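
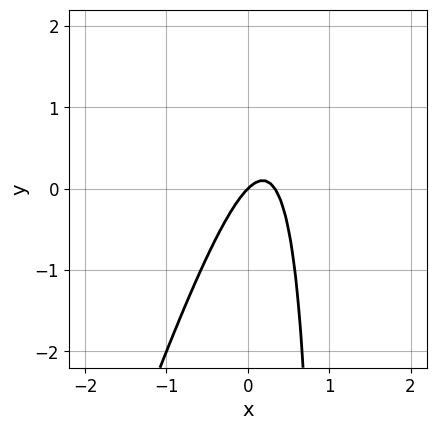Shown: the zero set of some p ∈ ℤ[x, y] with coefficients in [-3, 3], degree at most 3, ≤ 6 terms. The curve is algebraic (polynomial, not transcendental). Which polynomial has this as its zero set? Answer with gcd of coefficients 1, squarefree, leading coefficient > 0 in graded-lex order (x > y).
3*x^2 - x*y - x + y

First, the degree is 2 — the shape is more complex than any degree-1 curve.
Next, against the integer gridlines: it meets the y-axis at y = 0 (among the integer gridlines); it crosses the x-axis at the gridline x = 0.
Finally, solving for integer coefficients yields p as stated.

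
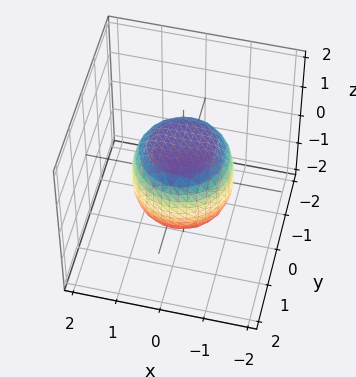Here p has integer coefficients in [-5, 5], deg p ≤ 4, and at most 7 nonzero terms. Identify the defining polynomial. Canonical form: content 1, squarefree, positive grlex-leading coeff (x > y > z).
(a) The degree is 4 — the shape is more complex than any degree-3 surface.
(b) Symmetries: rotational symmetry about the z-axis ⇒ p depends on x, y only through x² + y².
(c) Observable constraints: the z-axis gridline crossings are at z ∈ {-1, 1}; a circular section at z = 0 has radius between 1 and 2.
(d) Putting this together gives p.

2*x^4 + 4*x^2*y^2 + 2*y^4 - x^2 - y^2 + 2*z^2 - 2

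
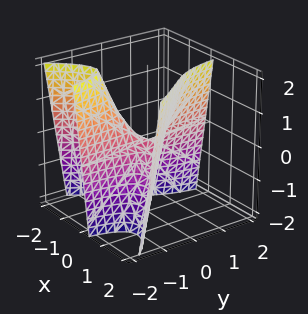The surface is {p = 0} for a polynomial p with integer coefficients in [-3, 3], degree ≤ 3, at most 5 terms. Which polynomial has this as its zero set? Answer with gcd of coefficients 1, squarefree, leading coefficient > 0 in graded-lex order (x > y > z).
1. deg p = 3.
2. Observable constraints: it meets the x-axis at x = 0 (among the integer gridlines); the visible y-axis segment lies entirely on the surface.
3. Fitting integer coefficients to these (and the overall shape) gives p.

x^3 + 3*x*y - z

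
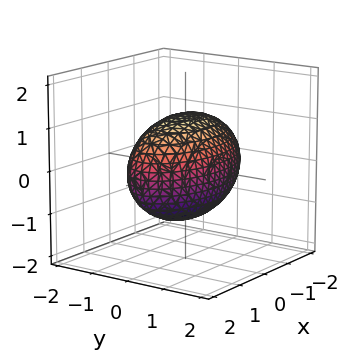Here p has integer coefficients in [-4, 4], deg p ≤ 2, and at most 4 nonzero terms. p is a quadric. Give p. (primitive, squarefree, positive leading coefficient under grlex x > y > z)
x^2 + 3*y^2 + 2*z^2 - 3

First, degree: bounded and convex; a quadric, so deg p = 2.
Then, symmetries: the x ↦ −x reflection is a symmetry, so x appears only in even powers; mirror symmetry z ↦ −z ⇒ only even powers of z; mirror symmetry y ↦ −y ⇒ only even powers of y.
Next, from the visible intercepts: the y-axis gridline crossings are at y ∈ {-1, 1}.
Finally, fitting integer coefficients to these (and the overall shape) gives p.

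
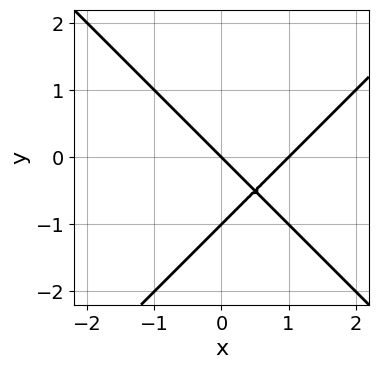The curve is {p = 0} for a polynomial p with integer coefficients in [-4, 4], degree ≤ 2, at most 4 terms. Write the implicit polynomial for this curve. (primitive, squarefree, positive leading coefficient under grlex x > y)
(a) The degree is 2 — a generic line meets the curve in up to 2 points.
(b) Checking where it meets the axes: among the integer gridlines, it crosses the x-axis at x ∈ {0, 1}; among the integer gridlines, it crosses the y-axis at y ∈ {-1, 0}.
(c) Assembling these constraints gives the stated polynomial.

x^2 - y^2 - x - y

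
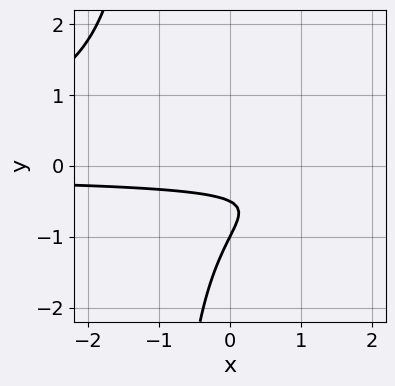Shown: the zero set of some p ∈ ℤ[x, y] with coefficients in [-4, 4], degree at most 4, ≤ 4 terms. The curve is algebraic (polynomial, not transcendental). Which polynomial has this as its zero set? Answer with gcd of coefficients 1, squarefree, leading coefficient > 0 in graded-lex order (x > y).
2*x*y^2 + 2*y^2 + 3*y + 1

First, deg p = 3. No degree-2 curve has this shape.
Next, observable constraints: one y-axis crossing is at y = -1; the curve avoids every integer x-axis point in the box.
Finally, putting this together gives p.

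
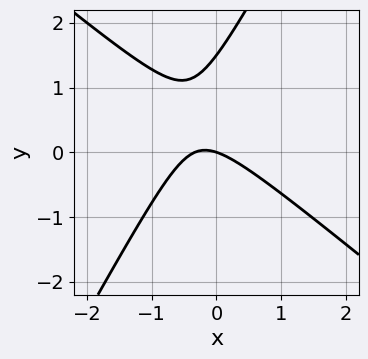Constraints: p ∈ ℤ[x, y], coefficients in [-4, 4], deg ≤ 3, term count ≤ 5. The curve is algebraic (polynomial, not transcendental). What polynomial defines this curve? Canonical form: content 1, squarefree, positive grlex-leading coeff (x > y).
First, deg p = 2.
Then, reading off the gridlines: it crosses the y-axis at the gridline y = 0; it meets the x-axis at x = 0 (among the integer gridlines).
Finally, together with the visible shape, these determine p as stated.

3*x^2 + 2*x*y - 2*y^2 + x + 3*y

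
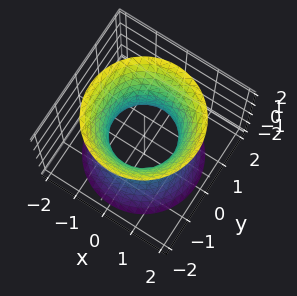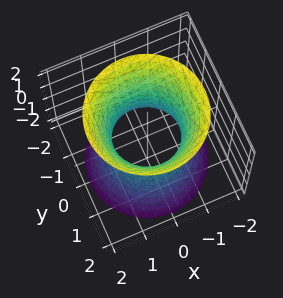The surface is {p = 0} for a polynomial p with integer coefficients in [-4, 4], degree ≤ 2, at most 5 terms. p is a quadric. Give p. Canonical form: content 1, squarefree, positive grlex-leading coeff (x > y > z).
First, deg p = 2. One connected sheet with a waist; a quadric.
Next, symmetries: the z ↦ −z reflection is a symmetry, so z appears only in even powers; rotational symmetry about the z-axis ⇒ p depends on x, y only through x² + y².
Then, from the axis intercepts and sections: no z-intercept at any integer in the box; among the integer gridlines, it crosses the x-axis at x ∈ {-1, 1}; the y-axis gridline crossings are at y ∈ {-1, 1}; a circular section at z = 2 has radius between 1 and 2.
Finally, solving for integer coefficients yields p as stated.

2*x^2 + 2*y^2 - z^2 - 2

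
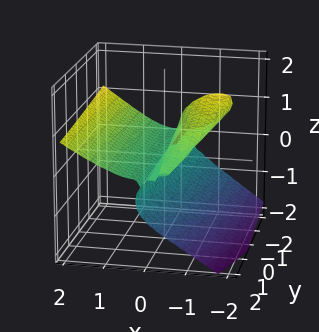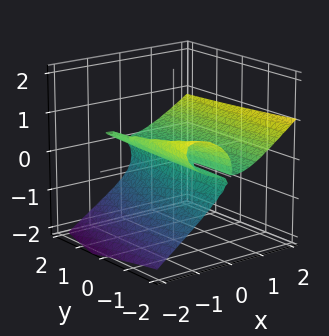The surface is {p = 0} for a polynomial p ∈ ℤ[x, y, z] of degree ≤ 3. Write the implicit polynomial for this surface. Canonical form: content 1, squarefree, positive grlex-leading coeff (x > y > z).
x^3 - y*z^2 - 3*z^3 - 3*x*z - z^2

The degree is 3 — a generic line meets the surface in up to 3 points.
Observable constraints: it meets the z-axis at z = 0 (among the integer gridlines); the visible y-axis segment lies entirely on the surface.
Matching integer coefficients to the picture gives p.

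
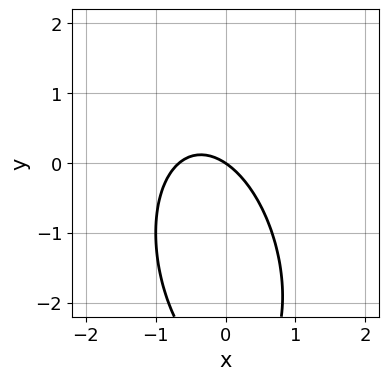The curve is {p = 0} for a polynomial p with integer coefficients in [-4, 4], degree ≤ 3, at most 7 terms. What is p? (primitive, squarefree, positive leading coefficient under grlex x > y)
3*x^2 + x*y + y^2 + 2*x + 3*y

1. deg p = 2. No degree-1 curve has this shape.
2. From the axis intercepts and sections: it meets the x-axis at x = 0 (among the integer gridlines); it crosses the y-axis at the gridline y = 0.
3. Matching integer coefficients to the picture gives p.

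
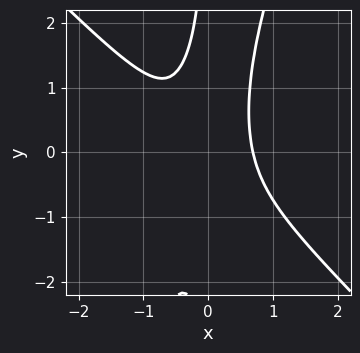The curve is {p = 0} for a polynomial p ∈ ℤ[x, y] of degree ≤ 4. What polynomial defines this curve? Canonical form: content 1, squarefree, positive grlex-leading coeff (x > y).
3*x^3 + 2*x^2*y - x*y^2 - 1

The degree is 3 — the shape is more complex than any degree-2 curve.
Checking where it meets the axes: no y-intercept at any integer in the box.
Putting this together gives p.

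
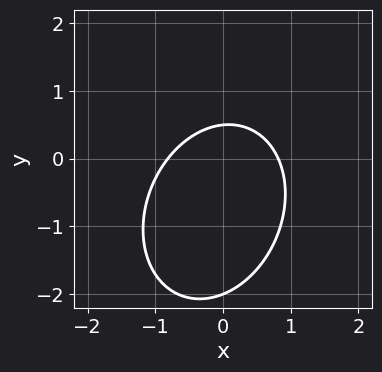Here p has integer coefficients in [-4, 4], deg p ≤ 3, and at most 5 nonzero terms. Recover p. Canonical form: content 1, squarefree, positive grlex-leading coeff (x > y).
First, degree: the shape is more complex than any degree-1 curve, so deg p = 2.
Then, reading off the gridlines: it meets the y-axis at y = -2 (among the integer gridlines).
Finally, solving for integer coefficients yields p as stated.

3*x^2 - x*y + 2*y^2 + 3*y - 2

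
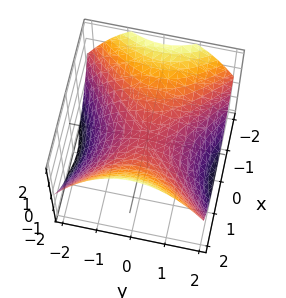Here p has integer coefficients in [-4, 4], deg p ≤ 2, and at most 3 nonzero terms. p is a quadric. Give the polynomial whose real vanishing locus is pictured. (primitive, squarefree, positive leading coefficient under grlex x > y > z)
(a) deg p = 2. A hyperbolic paraboloid; a quadric.
(b) Symmetries: the x ↦ −x reflection is a symmetry, so x appears only in even powers; it's symmetric under y → −y, forcing even powers of y.
(c) From the axis intercepts and sections: one y-axis crossing is at y = 0; one z-axis crossing is at z = 0; one x-axis crossing is at x = 0.
(d) Fitting integer coefficients to these (and the overall shape) gives p.

x^2 - y^2 - 2*z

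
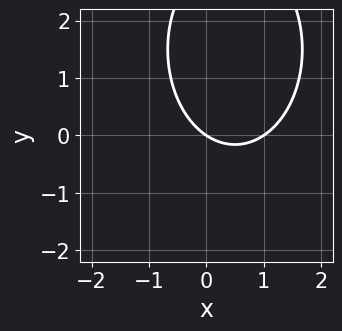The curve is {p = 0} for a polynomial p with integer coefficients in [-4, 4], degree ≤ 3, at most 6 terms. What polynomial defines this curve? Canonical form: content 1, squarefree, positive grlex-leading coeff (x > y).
2*x^2 + y^2 - 2*x - 3*y

(a) Degree: a generic line meets the curve in up to 2 points, so deg p = 2.
(b) Checking where it meets the axes: among the integer gridlines, it crosses the x-axis at x ∈ {0, 1}; it crosses the y-axis at the gridline y = 0.
(c) Fitting integer coefficients to these (and the overall shape) gives p.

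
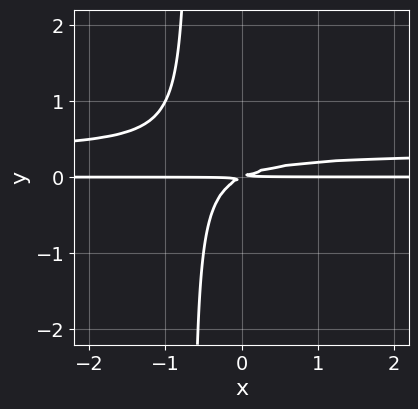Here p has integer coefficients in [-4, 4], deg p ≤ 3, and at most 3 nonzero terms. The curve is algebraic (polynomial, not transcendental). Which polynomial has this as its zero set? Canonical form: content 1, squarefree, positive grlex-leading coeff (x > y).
3*x*y^2 - x*y + 2*y^2

(a) The degree is 3 — no degree-2 curve has this shape.
(b) Reading off the gridlines: the visible x-axis segment lies entirely on the curve.
(c) Assembling these constraints gives the stated polynomial.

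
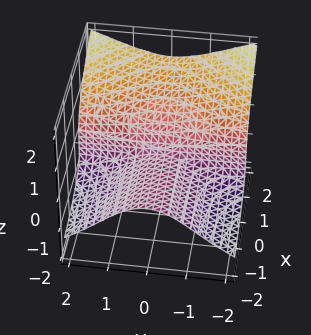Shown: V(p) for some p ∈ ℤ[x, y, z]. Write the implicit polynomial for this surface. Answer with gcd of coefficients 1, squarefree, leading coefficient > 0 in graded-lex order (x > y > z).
x*y^2 - 2*z^3 + 2*x*z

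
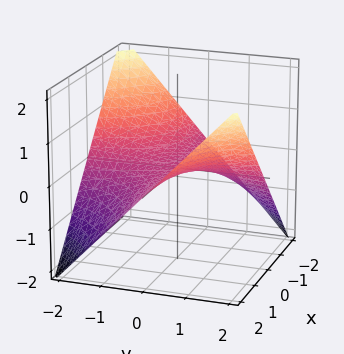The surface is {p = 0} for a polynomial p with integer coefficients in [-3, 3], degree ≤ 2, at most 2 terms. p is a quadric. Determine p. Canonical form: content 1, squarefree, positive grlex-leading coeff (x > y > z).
First, the degree is 2 — a hyperbolic paraboloid; a quadric.
Next, checking where it meets the axes: the visible x-axis segment lies entirely on the surface; it meets the z-axis at z = 0 (among the integer gridlines); every point of the y-axis in the box is on the surface.
Finally, matching integer coefficients to the picture gives p.

x*y - 2*z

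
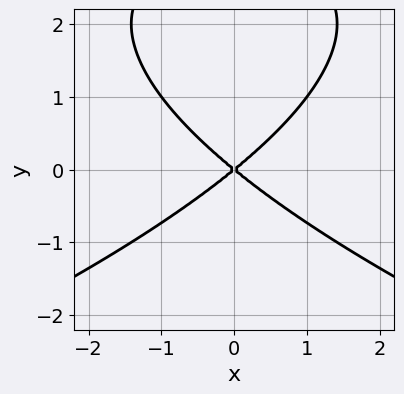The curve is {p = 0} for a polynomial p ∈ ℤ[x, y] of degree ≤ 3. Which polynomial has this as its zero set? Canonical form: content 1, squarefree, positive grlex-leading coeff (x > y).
y^3 + 2*x^2 - 3*y^2

First, deg p = 3.
Next, symmetries: it's symmetric under x → −x, forcing even powers of x.
Then, against the integer gridlines: it meets the y-axis at y = 0 (among the integer gridlines); it crosses the x-axis at the gridline x = 0.
Finally, matching integer coefficients to the picture gives p.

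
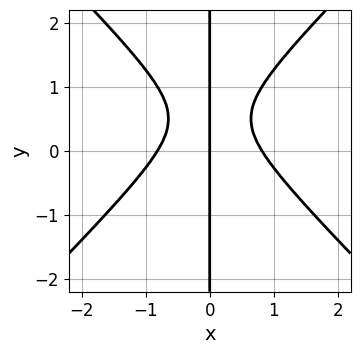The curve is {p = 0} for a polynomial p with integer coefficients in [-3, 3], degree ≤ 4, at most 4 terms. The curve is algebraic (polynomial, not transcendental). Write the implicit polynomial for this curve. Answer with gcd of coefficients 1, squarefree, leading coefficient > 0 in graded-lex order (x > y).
3*x^3 - 3*x*y^2 + 3*x*y - 2*x

(a) deg p = 3. No degree-2 curve has this shape.
(b) From the axis intercepts and sections: it crosses the x-axis at the gridline x = 0; the visible y-axis segment lies entirely on the curve.
(c) Solving for integer coefficients yields p as stated.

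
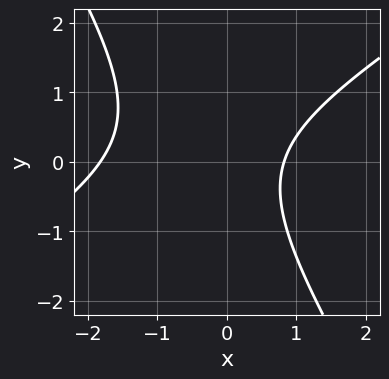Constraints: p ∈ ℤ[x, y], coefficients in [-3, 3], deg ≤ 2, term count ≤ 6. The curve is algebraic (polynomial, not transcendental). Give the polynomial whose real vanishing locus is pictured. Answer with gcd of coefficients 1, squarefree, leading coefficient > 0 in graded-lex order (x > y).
1. deg p = 2. A generic line meets the curve in up to 2 points.
2. From the visible intercepts: no y-intercept at any integer in the box.
3. Putting this together gives p.

2*x^2 - 2*x*y - 2*y^2 + 2*x - 3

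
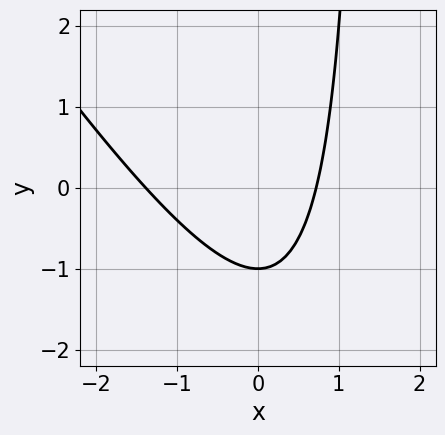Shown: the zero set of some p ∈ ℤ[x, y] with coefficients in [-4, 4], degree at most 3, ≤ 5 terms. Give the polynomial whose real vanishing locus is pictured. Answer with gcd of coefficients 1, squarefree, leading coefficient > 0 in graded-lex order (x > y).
(a) The degree is 2 — no degree-1 curve has this shape.
(b) From the axis intercepts and sections: it crosses the y-axis at the gridline y = -1.
(c) Assembling these constraints gives the stated polynomial.

3*x^2 + 2*x*y + 2*x - 3*y - 3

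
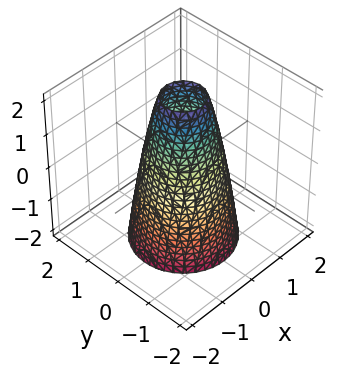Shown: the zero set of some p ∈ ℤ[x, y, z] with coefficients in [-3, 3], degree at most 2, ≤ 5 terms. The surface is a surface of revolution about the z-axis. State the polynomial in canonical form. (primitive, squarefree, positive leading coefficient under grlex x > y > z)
First, deg p = 2.
Next, symmetries: rotational symmetry about the z-axis ⇒ p depends on x, y only through x² + y².
Next, from the visible intercepts: the x-axis gridline crossings are at x ∈ {-1, 1}; no z-intercept at any integer in the box; a circular section at z = 0 has radius exactly 1; among the integer gridlines, it crosses the y-axis at y ∈ {-1, 1}.
Finally, matching integer coefficients to the picture gives p.

3*x^2 + 3*y^2 + z - 3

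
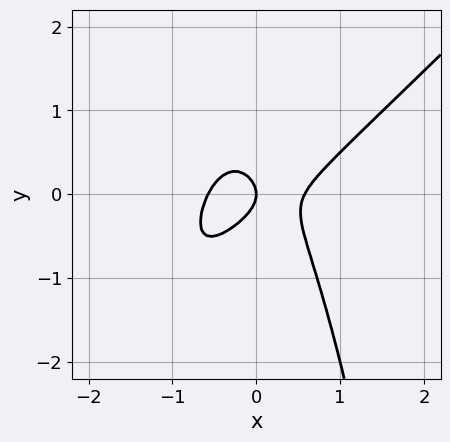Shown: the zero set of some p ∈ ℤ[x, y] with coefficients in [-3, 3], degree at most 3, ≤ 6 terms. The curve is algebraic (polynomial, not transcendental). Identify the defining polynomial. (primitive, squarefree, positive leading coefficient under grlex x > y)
3*x^3 - 3*x^2*y - 2*y^2 - x

(a) Degree: a generic line meets the curve in up to 3 points, so deg p = 3.
(b) Checking where it meets the axes: one x-axis crossing is at x = 0; it crosses the y-axis at the gridline y = 0.
(c) Assembling these constraints gives the stated polynomial.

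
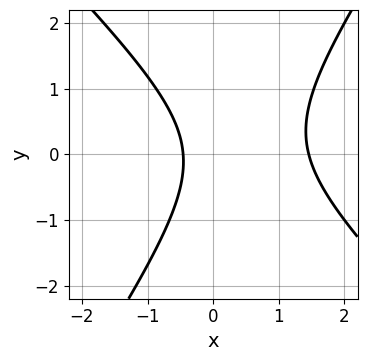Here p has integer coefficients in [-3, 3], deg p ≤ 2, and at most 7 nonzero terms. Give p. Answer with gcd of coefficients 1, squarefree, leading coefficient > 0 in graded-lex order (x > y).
1. The degree is 2 — a generic line meets the curve in up to 2 points.
2. Observable constraints: it misses every integer gridline on the y-axis.
3. Assembling these constraints gives the stated polynomial.

3*x^2 + x*y - 2*y^2 - 3*x - 2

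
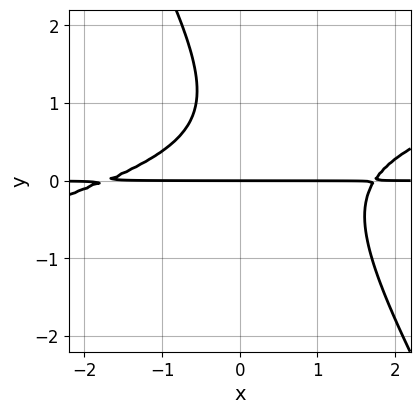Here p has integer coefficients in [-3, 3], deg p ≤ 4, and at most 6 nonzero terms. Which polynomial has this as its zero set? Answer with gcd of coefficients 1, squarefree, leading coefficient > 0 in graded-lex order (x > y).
First, deg p = 3.
Next, reading off the gridlines: it crosses the y-axis at the gridline y = 0; every point of the x-axis in the box is on the curve.
Finally, putting this together gives p.

x^2*y - 3*x*y^2 - 2*y^3 + 3*y^2 - 3*y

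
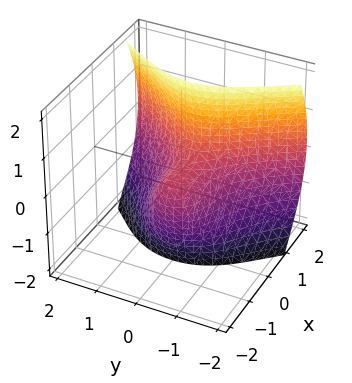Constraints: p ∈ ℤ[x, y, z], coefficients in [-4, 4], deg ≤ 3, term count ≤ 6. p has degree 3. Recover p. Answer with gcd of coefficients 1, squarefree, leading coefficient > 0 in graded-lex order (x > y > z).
First, the degree is 3 — a generic line meets the surface in up to 3 points.
Next, from the axis intercepts and sections: it meets the z-axis at z = 0 (among the integer gridlines); it crosses the y-axis at the gridline y = 0; one x-axis crossing is at x = 0.
Finally, the integer polynomial consistent with all of this is the stated p.

2*x^3 + 2*x*z^2 - 3*y^2 - 2*z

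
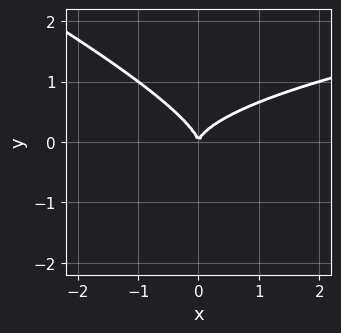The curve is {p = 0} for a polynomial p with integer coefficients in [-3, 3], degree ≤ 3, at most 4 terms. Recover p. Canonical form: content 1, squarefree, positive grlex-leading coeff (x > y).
(a) The degree is 3 — the shape is more complex than any degree-2 curve.
(b) Checking where it meets the axes: it crosses the y-axis at the gridline y = 0; it crosses the x-axis at the gridline x = 0.
(c) Matching integer coefficients to the picture gives p.

x*y^2 + 2*y^3 - x^2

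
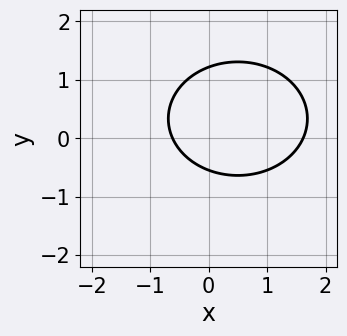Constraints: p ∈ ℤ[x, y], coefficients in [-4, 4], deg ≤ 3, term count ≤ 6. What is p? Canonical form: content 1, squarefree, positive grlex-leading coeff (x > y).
First, deg p = 2.
Finally, solving for integer coefficients yields p as stated.

2*x^2 + 3*y^2 - 2*x - 2*y - 2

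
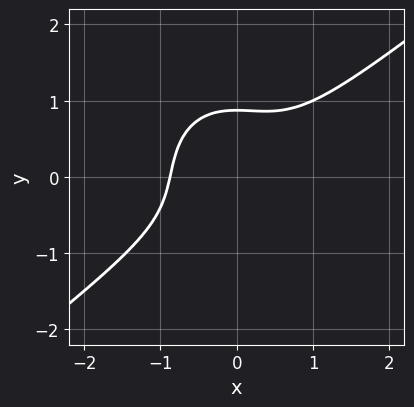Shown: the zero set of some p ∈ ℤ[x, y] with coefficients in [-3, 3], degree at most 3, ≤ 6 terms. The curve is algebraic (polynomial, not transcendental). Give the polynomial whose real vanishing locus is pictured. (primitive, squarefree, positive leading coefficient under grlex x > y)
3*x^3 - 2*x^2*y - 3*y^3 + 2

1. deg p = 3. The shape is more complex than any degree-2 curve.
2. Putting this together gives p.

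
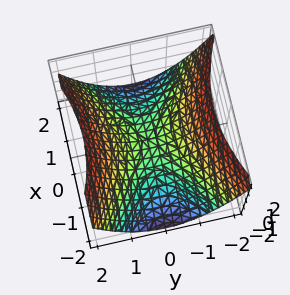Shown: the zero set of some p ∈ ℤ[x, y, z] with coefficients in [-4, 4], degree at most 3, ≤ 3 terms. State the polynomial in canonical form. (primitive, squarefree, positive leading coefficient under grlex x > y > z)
(a) The degree is 2 — a hyperbolic paraboloid; a quadric.
(b) Symmetries: it's symmetric under x → −x, forcing even powers of x; the y ↦ −y reflection is a symmetry, so y appears only in even powers.
(c) From the visible intercepts: it crosses the x-axis at the gridline x = 0; it crosses the y-axis at the gridline y = 0; it meets the z-axis at z = 0 (among the integer gridlines).
(d) The integer polynomial consistent with all of this is the stated p.

x^2 - 2*y^2 + 3*z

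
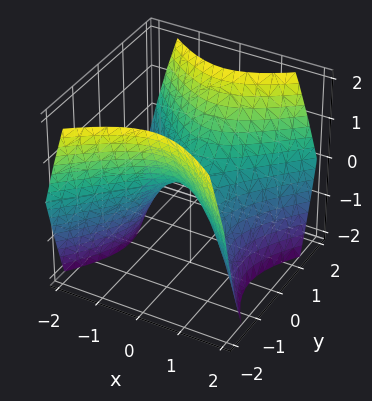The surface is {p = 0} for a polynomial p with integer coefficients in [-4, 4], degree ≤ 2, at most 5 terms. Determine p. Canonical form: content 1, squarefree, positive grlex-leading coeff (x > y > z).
1. Degree: a hyperbolic paraboloid; a quadric, so deg p = 2.
2. Symmetries: the x ↦ −x reflection is a symmetry, so x appears only in even powers; it's symmetric under y → −y, forcing even powers of y.
3. From the visible intercepts: it meets the x-axis at x = 0 (among the integer gridlines); it meets the z-axis at z = 0 (among the integer gridlines).
4. These observations pin down the coefficients.

x^2 - y^2 + z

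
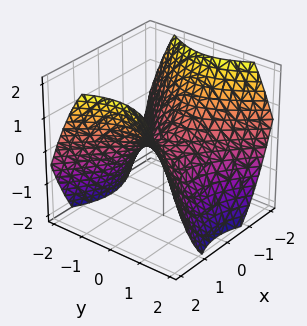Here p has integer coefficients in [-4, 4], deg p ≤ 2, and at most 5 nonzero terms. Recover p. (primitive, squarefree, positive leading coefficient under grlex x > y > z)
First, the degree is 2 — a hyperbolic paraboloid; a quadric.
Then, symmetries: it's symmetric under y → −y, forcing even powers of y; the x ↦ −x reflection is a symmetry, so x appears only in even powers.
Next, observable constraints: one z-axis crossing is at z = 0; one y-axis crossing is at y = 0.
Finally, putting this together gives p.

2*x^2 - 2*y^2 - 3*z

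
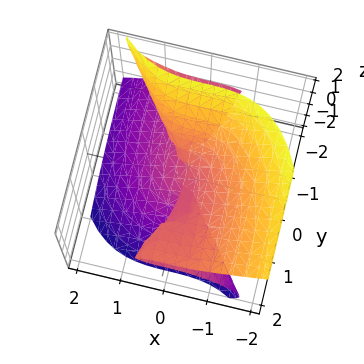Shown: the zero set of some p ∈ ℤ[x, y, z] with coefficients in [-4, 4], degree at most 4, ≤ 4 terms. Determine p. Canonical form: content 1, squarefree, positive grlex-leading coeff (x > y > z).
2*x^3 - y^2*z + 3*y*z^2 + 3*z^3

1. deg p = 3. The shape is more complex than any degree-2 surface.
2. From the axis intercepts and sections: it meets the x-axis at x = 0 (among the integer gridlines); every point of the y-axis in the box is on the surface; one z-axis crossing is at z = 0.
3. The integer polynomial consistent with all of this is the stated p.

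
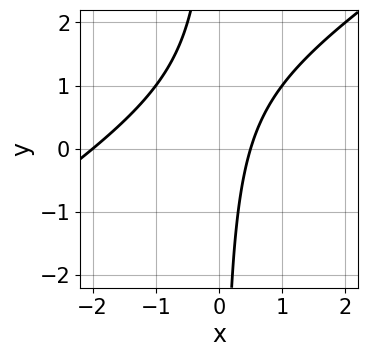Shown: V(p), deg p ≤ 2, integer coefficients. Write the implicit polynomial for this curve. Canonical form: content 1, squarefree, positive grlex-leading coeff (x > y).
(a) The degree is 2 — a generic line meets the curve in up to 2 points.
(b) From the axis intercepts and sections: the curve avoids every integer y-axis point in the box; it crosses the x-axis at the gridline x = -2.
(c) These observations pin down the coefficients.

2*x^2 - 3*x*y + 3*x - 2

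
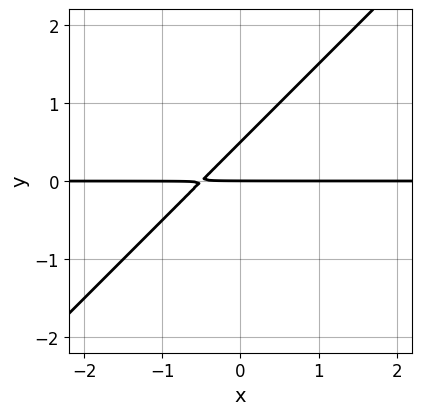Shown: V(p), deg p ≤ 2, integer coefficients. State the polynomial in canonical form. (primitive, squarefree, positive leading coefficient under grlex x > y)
2*x*y - 2*y^2 + y

Degree: the shape is more complex than any degree-1 curve, so deg p = 2.
Observable constraints: it crosses the y-axis at the gridline y = 0; every point of the x-axis in the box is on the curve.
Assembling these constraints gives the stated polynomial.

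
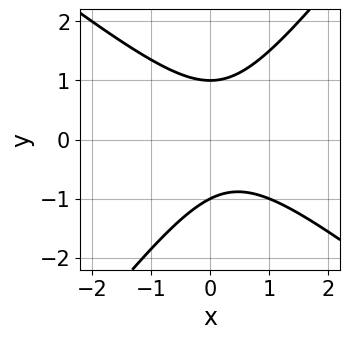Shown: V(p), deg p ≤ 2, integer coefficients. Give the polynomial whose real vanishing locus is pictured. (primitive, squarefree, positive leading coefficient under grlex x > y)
(a) The degree is 2 — the shape is more complex than any degree-1 curve.
(b) Reading off the gridlines: the y-axis gridline crossings are at y ∈ {-1, 1}; it misses every integer gridline on the x-axis.
(c) Solving for integer coefficients yields p as stated.

2*x^2 + x*y - 2*y^2 - x + 2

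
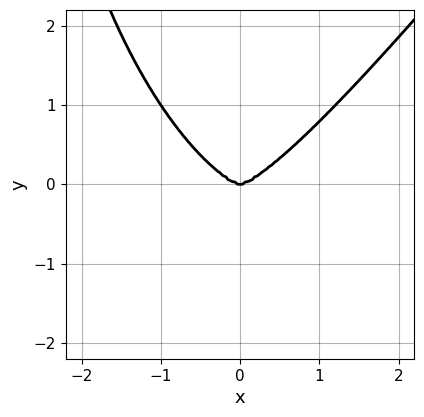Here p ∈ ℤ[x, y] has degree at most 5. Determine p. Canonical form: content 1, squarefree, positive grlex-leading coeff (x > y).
2*x^4 - x*y^3 - 3*y^3

Degree: no degree-3 curve has this shape, so deg p = 4.
From the axis intercepts and sections: it crosses the y-axis at the gridline y = 0; it meets the x-axis at x = 0 (among the integer gridlines).
Matching integer coefficients to the picture gives p.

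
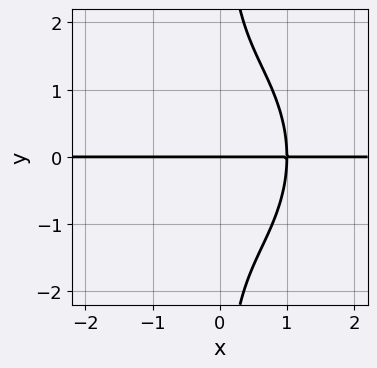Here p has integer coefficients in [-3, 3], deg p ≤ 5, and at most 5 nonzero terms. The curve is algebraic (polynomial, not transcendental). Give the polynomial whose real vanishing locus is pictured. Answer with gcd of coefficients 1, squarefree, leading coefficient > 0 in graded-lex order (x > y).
(a) Degree: a generic line meets the curve in up to 4 points, so deg p = 4.
(b) From the axis intercepts and sections: it meets the y-axis at y = 0 (among the integer gridlines); every point of the x-axis in the box is on the curve.
(c) Fitting integer coefficients to these (and the overall shape) gives p.

3*x^3*y + 2*x*y^3 - 3*y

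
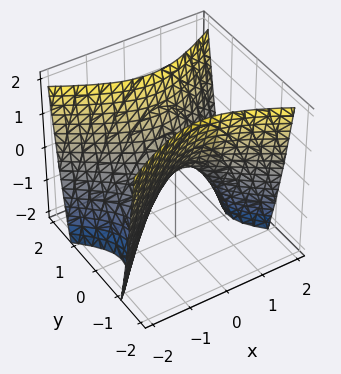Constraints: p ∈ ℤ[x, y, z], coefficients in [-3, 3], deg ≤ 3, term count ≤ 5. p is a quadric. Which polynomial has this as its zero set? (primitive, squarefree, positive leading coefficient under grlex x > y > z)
x^2 - 2*y^2 + z

(a) deg p = 2.
(b) Symmetries: it's symmetric under y → −y, forcing even powers of y; the x ↦ −x reflection is a symmetry, so x appears only in even powers.
(c) Observable constraints: it crosses the z-axis at the gridline z = 0; it crosses the x-axis at the gridline x = 0; it crosses the y-axis at the gridline y = 0.
(d) Assembling these constraints gives the stated polynomial.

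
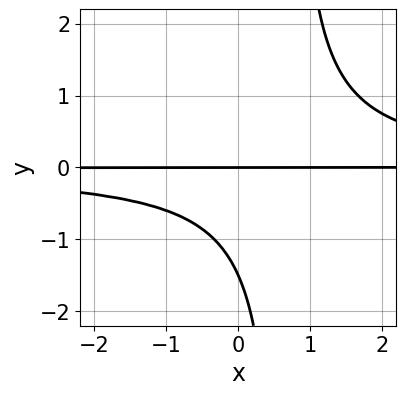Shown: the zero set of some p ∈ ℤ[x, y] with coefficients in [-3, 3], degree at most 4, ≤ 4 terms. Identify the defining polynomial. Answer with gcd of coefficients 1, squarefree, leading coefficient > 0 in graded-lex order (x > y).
3*x*y^2 - 2*y^2 - 3*y

First, degree: the shape is more complex than any degree-2 curve, so deg p = 3.
Then, against the integer gridlines: it crosses the y-axis at the gridline y = 0; every point of the x-axis in the box is on the curve.
Finally, putting this together gives p.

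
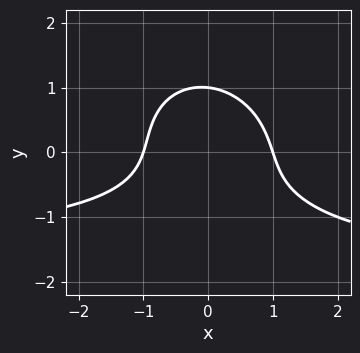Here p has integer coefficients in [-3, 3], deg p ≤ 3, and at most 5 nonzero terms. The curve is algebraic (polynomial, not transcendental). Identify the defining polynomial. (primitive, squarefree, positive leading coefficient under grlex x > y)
2*x^2*y + x*y^2 + 3*y^3 + 3*x^2 - 3

First, deg p = 3. The shape is more complex than any degree-2 curve.
Next, observable constraints: it meets the y-axis at y = 1 (among the integer gridlines); the x-axis gridline crossings are at x ∈ {-1, 1}.
Finally, putting this together gives p.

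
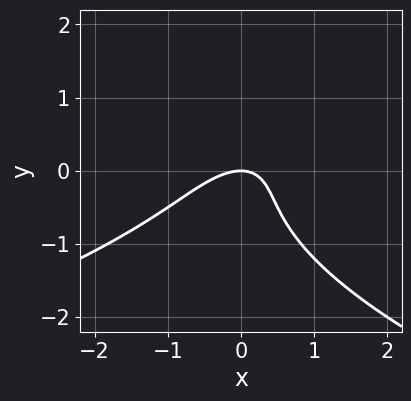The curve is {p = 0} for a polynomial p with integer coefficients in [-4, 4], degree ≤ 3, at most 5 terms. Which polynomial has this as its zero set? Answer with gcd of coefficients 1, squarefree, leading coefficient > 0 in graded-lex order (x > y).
2*y^3 + 2*x^2 - 2*x*y + y^2 + 2*y

The degree is 3 — no degree-2 curve has this shape.
From the axis intercepts and sections: it crosses the y-axis at the gridline y = 0; it crosses the x-axis at the gridline x = 0.
These observations pin down the coefficients.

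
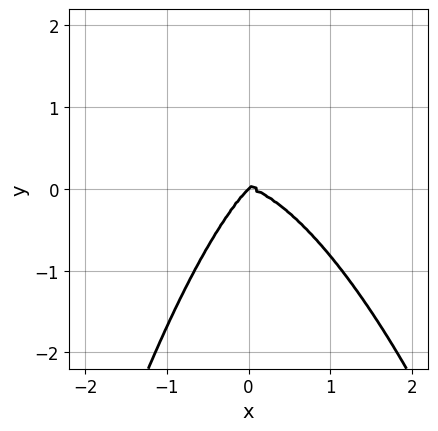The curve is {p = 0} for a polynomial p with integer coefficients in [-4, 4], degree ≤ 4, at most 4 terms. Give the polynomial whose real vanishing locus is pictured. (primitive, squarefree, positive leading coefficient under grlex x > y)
3*x^4 + x^2*y^2 - 3*x*y^2 + 3*y^3

(a) The degree is 4 — no degree-3 curve has this shape.
(b) Checking where it meets the axes: one y-axis crossing is at y = 0; it meets the x-axis at x = 0 (among the integer gridlines).
(c) Fitting integer coefficients to these (and the overall shape) gives p.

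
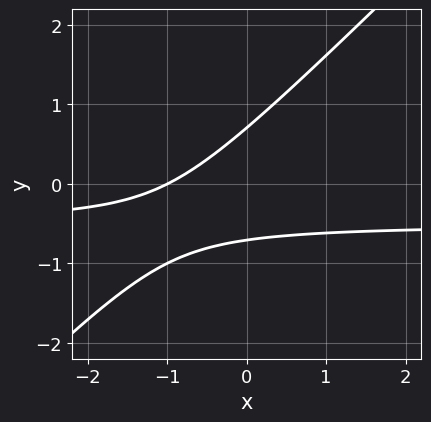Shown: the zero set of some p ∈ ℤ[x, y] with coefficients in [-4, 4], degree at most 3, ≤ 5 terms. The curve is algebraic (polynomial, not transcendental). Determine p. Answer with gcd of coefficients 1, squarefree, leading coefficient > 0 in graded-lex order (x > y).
deg p = 2.
Checking where it meets the axes: it crosses the x-axis at the gridline x = -1.
Matching integer coefficients to the picture gives p.

2*x*y - 2*y^2 + x + 1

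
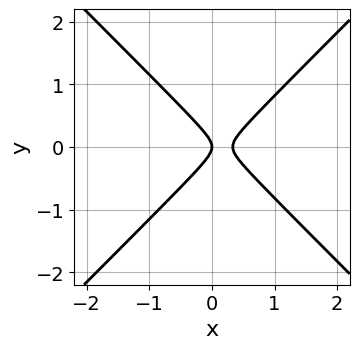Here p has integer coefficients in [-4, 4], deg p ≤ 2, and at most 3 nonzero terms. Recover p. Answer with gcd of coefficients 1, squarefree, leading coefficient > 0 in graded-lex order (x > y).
The degree is 2 — no degree-1 curve has this shape.
Symmetries: mirror symmetry y ↦ −y ⇒ only even powers of y.
Observable constraints: one y-axis crossing is at y = 0; it crosses the x-axis at the gridline x = 0.
Fitting integer coefficients to these (and the overall shape) gives p.

3*x^2 - 3*y^2 - x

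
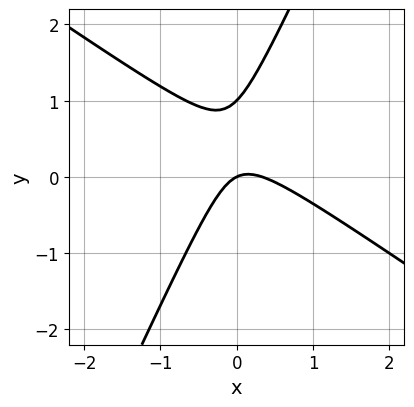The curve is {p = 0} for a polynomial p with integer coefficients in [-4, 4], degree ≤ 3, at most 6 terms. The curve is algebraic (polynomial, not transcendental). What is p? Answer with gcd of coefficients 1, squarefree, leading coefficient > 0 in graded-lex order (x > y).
First, deg p = 2. No degree-1 curve has this shape.
Then, from the visible intercepts: it meets the x-axis at x = 0 (among the integer gridlines); the y-axis gridline crossings are at y ∈ {0, 1}.
Finally, putting this together gives p.

3*x^2 + 3*x*y - 2*y^2 - x + 2*y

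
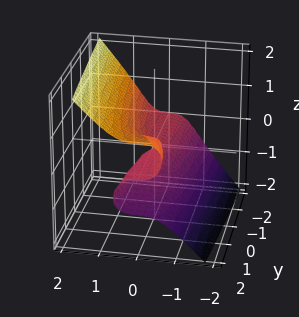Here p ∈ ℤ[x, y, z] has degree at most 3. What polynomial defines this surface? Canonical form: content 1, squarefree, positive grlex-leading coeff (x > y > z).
3*x^3 - 2*z^3 + y*z

First, degree: a generic line meets the surface in up to 3 points, so deg p = 3.
Then, from the axis intercepts and sections: it crosses the x-axis at the gridline x = 0; every point of the y-axis in the box is on the surface.
Finally, putting this together gives p.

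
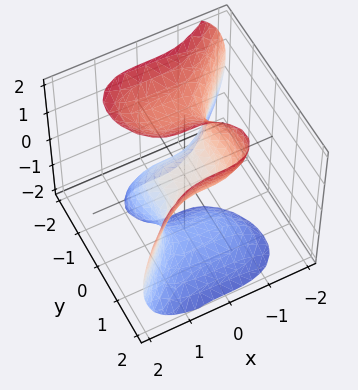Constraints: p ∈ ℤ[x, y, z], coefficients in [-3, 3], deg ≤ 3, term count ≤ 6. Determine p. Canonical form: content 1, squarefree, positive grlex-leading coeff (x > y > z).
First, deg p = 3. A generic line meets the surface in up to 3 points.
Next, observable constraints: it meets the y-axis at y = 0 (among the integer gridlines); one z-axis crossing is at z = 0.
Finally, putting this together gives p.

3*x^3 - 3*y^3 + 2*y*z^2 - z^3 + 3*z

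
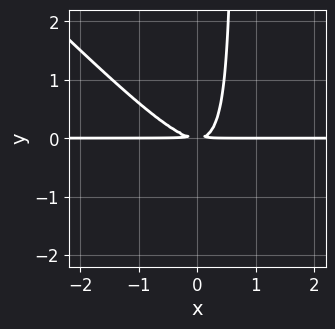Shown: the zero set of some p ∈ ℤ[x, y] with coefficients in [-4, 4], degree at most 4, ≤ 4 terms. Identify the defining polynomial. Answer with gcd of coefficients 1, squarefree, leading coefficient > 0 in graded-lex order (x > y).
3*x^2*y + 3*x*y^2 - 2*y^2

(a) Degree: no degree-2 curve has this shape, so deg p = 3.
(b) From the axis intercepts and sections: the visible x-axis segment lies entirely on the curve.
(c) Matching integer coefficients to the picture gives p.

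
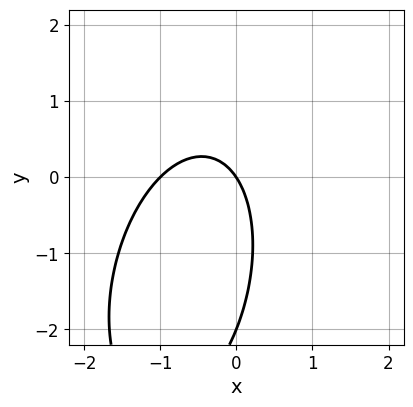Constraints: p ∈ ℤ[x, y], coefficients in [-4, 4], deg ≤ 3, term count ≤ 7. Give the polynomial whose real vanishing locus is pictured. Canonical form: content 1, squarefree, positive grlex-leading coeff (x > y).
3*x^2 - x*y + y^2 + 3*x + 2*y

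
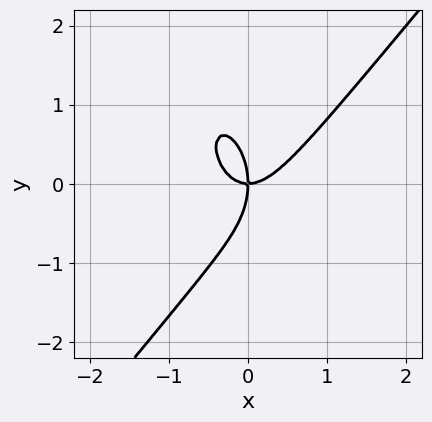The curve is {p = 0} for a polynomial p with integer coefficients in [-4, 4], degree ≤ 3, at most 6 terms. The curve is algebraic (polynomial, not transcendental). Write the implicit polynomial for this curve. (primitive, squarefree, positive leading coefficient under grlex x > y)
3*x^3 - x^2*y - y^3 - 2*x*y

First, the degree is 3 — a generic line meets the curve in up to 3 points.
Then, reading off the gridlines: it meets the y-axis at y = 0 (among the integer gridlines); it crosses the x-axis at the gridline x = 0.
Finally, putting this together gives p.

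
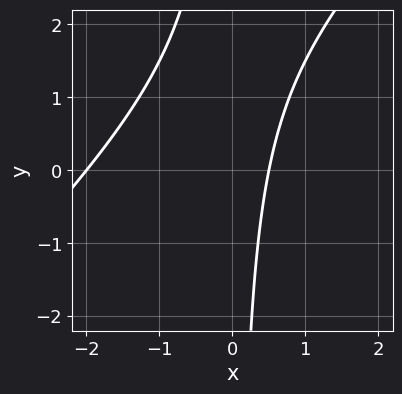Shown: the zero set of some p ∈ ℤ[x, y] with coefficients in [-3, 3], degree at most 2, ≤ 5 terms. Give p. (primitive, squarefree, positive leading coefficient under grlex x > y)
1. The degree is 2 — the shape is more complex than any degree-1 curve.
2. Against the integer gridlines: it misses every integer gridline on the y-axis; it meets the x-axis at x = -2 (among the integer gridlines).
3. Assembling these constraints gives the stated polynomial.

2*x^2 - 2*x*y + 3*x - 2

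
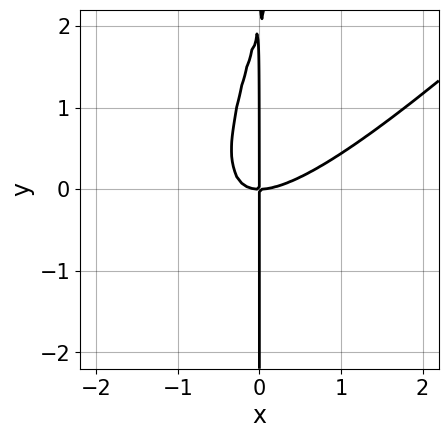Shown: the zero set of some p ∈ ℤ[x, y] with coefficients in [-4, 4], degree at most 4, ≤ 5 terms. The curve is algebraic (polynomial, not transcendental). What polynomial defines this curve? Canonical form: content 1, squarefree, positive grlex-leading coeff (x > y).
1. The degree is 3 — a generic line meets the curve in up to 3 points.
2. Against the integer gridlines: every point of the y-axis in the box is on the curve; it crosses the x-axis at the gridline x = 0.
3. Together with the visible shape, these determine p as stated.

2*x^3 - 3*x^2*y + x*y^2 - 2*x*y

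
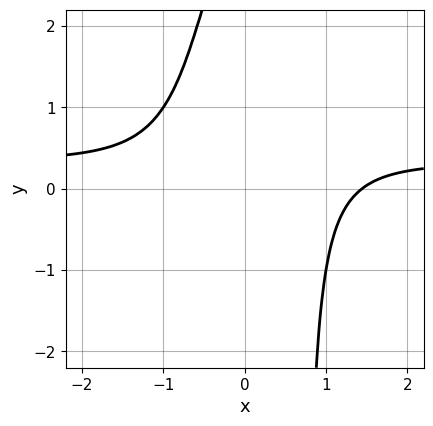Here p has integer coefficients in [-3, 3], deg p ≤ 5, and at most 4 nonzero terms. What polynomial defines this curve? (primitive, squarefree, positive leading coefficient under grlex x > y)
deg p = 4. A generic line meets the curve in up to 4 points.
Observable constraints: no y-intercept at any integer in the box.
Putting this together gives p.

3*x^3*y - x^3 - y + 3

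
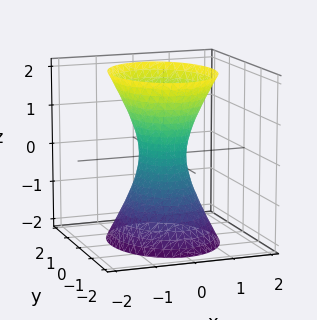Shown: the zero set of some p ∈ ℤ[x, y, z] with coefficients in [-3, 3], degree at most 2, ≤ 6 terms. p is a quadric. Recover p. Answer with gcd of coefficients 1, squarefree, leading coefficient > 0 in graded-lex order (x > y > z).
1. Degree: an hourglass — one-sheet hyperboloid; a quadric, so deg p = 2.
2. Symmetries: it's symmetric under z → −z, forcing even powers of z; mirror symmetry y ↦ −y ⇒ only even powers of y; mirror symmetry x ↦ −x ⇒ only even powers of x.
3. From the visible intercepts: it misses every integer gridline on the z-axis.
4. Assembling these constraints gives the stated polynomial.

3*x^2 + 2*y^2 - z^2 - 1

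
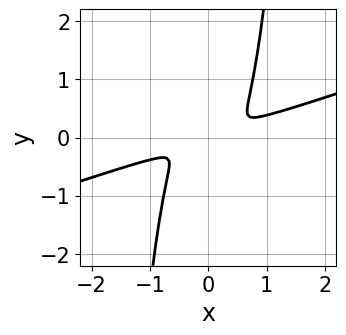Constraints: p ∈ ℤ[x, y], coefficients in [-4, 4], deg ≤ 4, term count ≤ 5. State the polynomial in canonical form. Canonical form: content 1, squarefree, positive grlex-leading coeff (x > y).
x^4 - 3*x^3*y + y^2

deg p = 4.
Matching integer coefficients to the picture gives p.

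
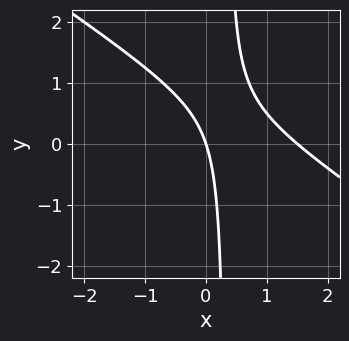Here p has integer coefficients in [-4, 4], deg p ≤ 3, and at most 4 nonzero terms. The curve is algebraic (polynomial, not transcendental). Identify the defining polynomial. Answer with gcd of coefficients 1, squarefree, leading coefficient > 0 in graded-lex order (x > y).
2*x^2 + 3*x*y - 3*x - y

1. The degree is 2 — no degree-1 curve has this shape.
2. Checking where it meets the axes: it meets the x-axis at x = 0 (among the integer gridlines); it crosses the y-axis at the gridline y = 0.
3. Fitting integer coefficients to these (and the overall shape) gives p.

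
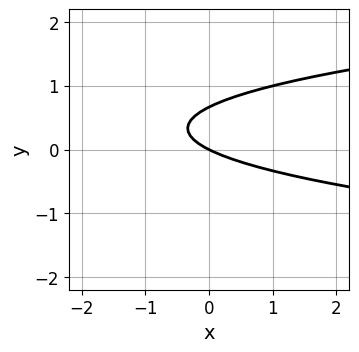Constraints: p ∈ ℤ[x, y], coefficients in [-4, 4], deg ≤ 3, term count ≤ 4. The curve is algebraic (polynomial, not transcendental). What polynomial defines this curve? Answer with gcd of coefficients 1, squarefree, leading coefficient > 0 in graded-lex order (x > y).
3*y^2 - x - 2*y

First, degree: the shape is more complex than any degree-1 curve, so deg p = 2.
Then, from the visible intercepts: it meets the y-axis at y = 0 (among the integer gridlines); it meets the x-axis at x = 0 (among the integer gridlines).
Finally, these observations pin down the coefficients.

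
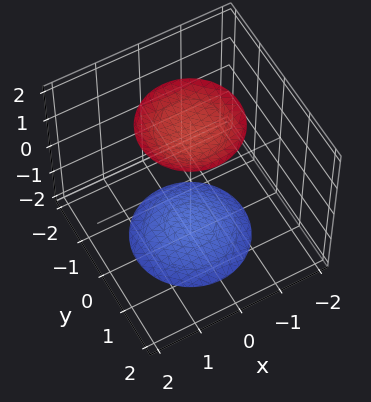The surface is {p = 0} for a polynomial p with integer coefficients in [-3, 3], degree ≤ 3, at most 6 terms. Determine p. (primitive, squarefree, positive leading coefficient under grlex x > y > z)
(a) The picture has 2 separate pieces.
(b) The degree is 2 — two separate bowl-shaped sheets opening away from each other; a quadric.
(c) Symmetries: the z ↦ −z reflection is a symmetry, so z appears only in even powers; rotational symmetry about the z-axis ⇒ p depends on x, y only through x² + y².
(d) Observable constraints: it misses every integer gridline on the x-axis; a circular section at z = 2 has radius exactly 1.
(e) These observations pin down the coefficients.

x^2 + y^2 - z^2 + 3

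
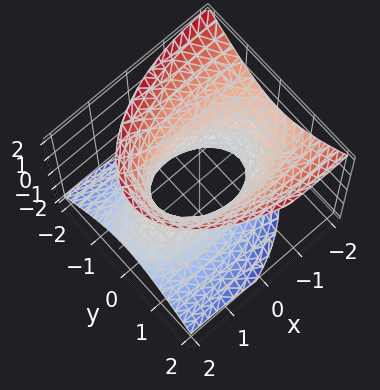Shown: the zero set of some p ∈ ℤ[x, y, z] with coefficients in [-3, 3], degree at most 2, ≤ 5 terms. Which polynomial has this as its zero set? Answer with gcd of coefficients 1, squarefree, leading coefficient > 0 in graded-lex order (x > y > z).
(a) deg p = 2. No degree-1 surface has this shape.
(b) Against the integer gridlines: the surface avoids every integer z-axis point in the box.
(c) Matching integer coefficients to the picture gives p.

x^2 + 2*x*z + 3*y^2 - 2*z^2 - 2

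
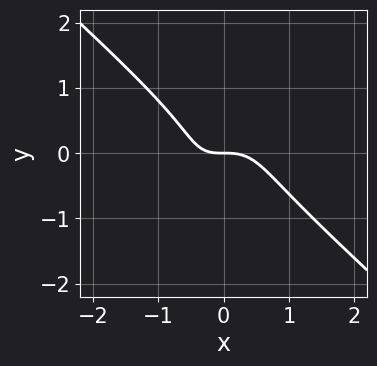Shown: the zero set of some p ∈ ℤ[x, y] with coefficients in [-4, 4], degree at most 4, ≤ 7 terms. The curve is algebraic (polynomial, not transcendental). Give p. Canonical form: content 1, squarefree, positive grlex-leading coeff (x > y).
(a) The degree is 3 — a generic line meets the curve in up to 3 points.
(b) Checking where it meets the axes: one y-axis crossing is at y = 0; it crosses the x-axis at the gridline x = 0.
(c) Together with the visible shape, these determine p as stated.

3*x^3 - x*y^2 + 3*y^3 + x*y + 2*y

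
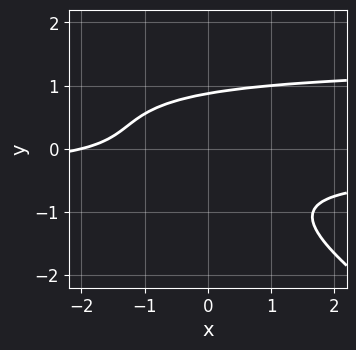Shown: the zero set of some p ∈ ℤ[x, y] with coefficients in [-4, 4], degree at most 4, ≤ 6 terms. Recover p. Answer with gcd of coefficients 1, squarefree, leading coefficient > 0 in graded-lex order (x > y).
1. Degree: the shape is more complex than any degree-2 curve, so deg p = 3.
2. From the axis intercepts and sections: it meets the x-axis at x = -2 (among the integer gridlines).
3. Assembling these constraints gives the stated polynomial.

2*x*y^2 + 3*y^3 - 2*x*y - x - 2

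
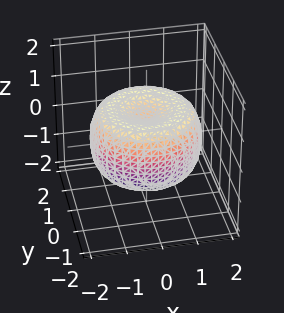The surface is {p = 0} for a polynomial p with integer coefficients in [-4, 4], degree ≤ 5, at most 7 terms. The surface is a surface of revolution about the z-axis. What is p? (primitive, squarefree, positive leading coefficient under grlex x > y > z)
x^4 + 2*x^2*y^2 + y^4 - 2*x^2 - 2*y^2 + 2*z^2 - 1

First, degree: a generic line meets the surface in up to 4 points, so deg p = 4.
Next, symmetry: the z-axis is an axis of rotation, so x and y enter only as x² + y².
Then, from the visible intercepts: a circular section at z = -1 has radius exactly 1.
Finally, assembling these constraints gives the stated polynomial.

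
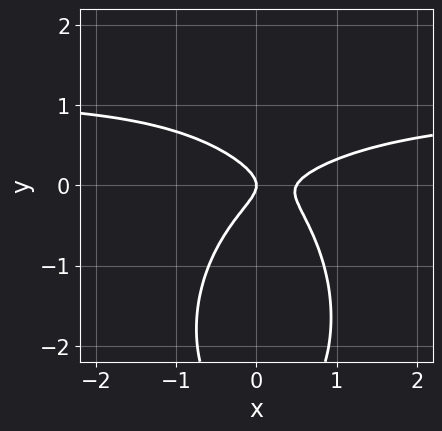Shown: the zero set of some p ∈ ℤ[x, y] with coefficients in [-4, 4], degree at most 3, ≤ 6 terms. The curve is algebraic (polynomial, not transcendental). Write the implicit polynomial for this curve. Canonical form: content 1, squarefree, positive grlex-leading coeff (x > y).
2*x^2*y + y^3 - 2*x^2 + 3*y^2 + x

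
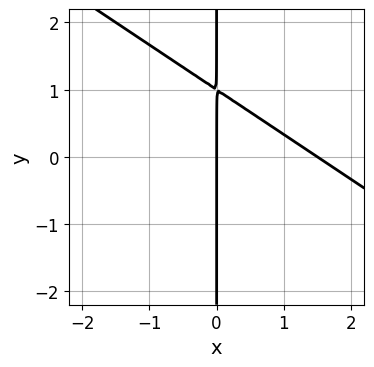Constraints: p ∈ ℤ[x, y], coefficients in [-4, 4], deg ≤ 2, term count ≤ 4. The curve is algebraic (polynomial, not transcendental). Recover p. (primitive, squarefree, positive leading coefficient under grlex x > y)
2*x^2 + 3*x*y - 3*x

First, degree: the shape is more complex than any degree-1 curve, so deg p = 2.
Then, from the axis intercepts and sections: it crosses the x-axis at the gridline x = 0; every point of the y-axis in the box is on the curve.
Finally, assembling these constraints gives the stated polynomial.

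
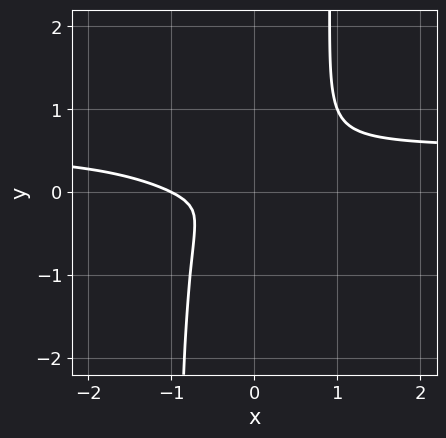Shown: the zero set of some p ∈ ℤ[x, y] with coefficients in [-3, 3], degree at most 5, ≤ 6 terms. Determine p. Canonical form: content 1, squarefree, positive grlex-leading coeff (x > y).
2*x^3*y + 2*x^2*y^2 - x^3 - x^2 - 2*y^2

deg p = 4. No degree-3 curve has this shape.
From the axis intercepts and sections: it crosses the x-axis at the gridline x = -1.
Putting this together gives p.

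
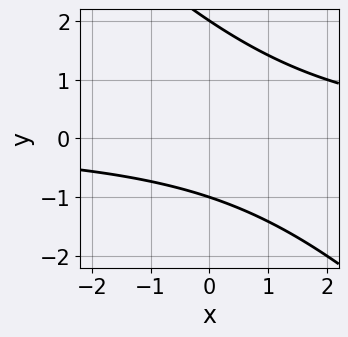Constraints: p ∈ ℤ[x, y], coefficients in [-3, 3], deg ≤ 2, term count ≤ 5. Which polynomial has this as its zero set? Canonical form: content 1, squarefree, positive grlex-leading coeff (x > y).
x*y + y^2 - y - 2

(a) The degree is 2 — no degree-1 curve has this shape.
(b) From the visible intercepts: no x-intercept at any integer in the box; among the integer gridlines, it crosses the y-axis at y ∈ {-1, 2}.
(c) Assembling these constraints gives the stated polynomial.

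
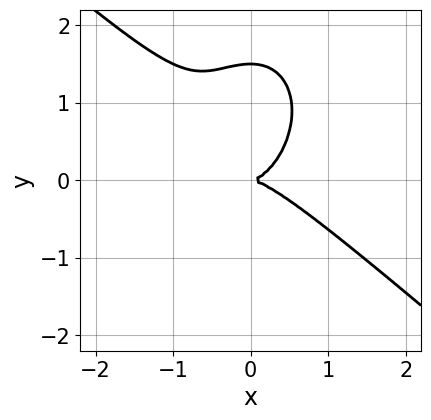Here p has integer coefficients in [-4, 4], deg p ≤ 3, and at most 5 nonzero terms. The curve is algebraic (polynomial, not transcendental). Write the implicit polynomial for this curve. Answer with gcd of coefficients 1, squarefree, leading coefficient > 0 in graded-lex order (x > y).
(a) Degree: the shape is more complex than any degree-2 curve, so deg p = 3.
(b) Against the integer gridlines: it crosses the x-axis at the gridline x = 0; one y-axis crossing is at y = 0.
(c) Solving for integer coefficients yields p as stated.

3*x^3 + 2*x^2*y + 2*y^3 - 3*y^2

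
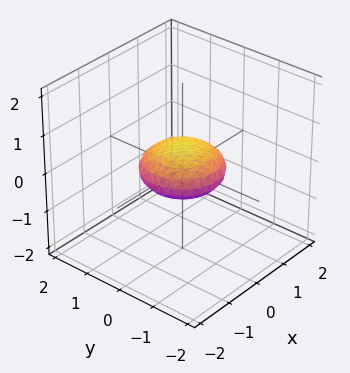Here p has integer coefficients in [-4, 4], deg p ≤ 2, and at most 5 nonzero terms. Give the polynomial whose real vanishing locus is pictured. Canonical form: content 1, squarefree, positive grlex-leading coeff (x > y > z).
(a) deg p = 2.
(b) Symmetries: mirror symmetry z ↦ −z ⇒ only even powers of z; the z-axis is an axis of rotation, so x and y enter only as x² + y².
(c) Against the integer gridlines: among the integer gridlines, it crosses the x-axis at x ∈ {-1, 1}; among the integer gridlines, it crosses the y-axis at y ∈ {-1, 1}.
(d) Assembling these constraints gives the stated polynomial.

x^2 + y^2 + 3*z^2 - 1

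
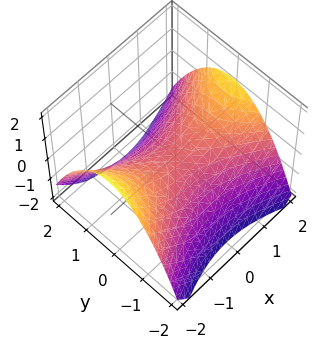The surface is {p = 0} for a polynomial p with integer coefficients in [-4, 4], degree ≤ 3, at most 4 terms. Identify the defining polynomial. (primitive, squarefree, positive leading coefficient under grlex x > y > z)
1. Degree: a hyperbolic paraboloid; a quadric, so deg p = 2.
2. Symmetries: it's symmetric under x → −x, forcing even powers of x; it's symmetric under y → −y, forcing even powers of y.
3. Observable constraints: it meets the x-axis at x = 0 (among the integer gridlines); it meets the z-axis at z = 0 (among the integer gridlines).
4. Assembling these constraints gives the stated polynomial.

x^2 - 2*y^2 - 3*z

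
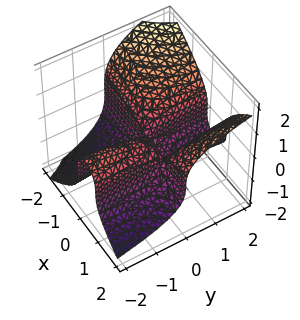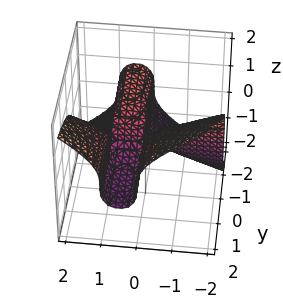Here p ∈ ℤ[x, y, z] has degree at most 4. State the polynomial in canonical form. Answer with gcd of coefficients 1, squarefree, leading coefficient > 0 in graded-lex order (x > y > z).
x^2*y - z^3 - x*y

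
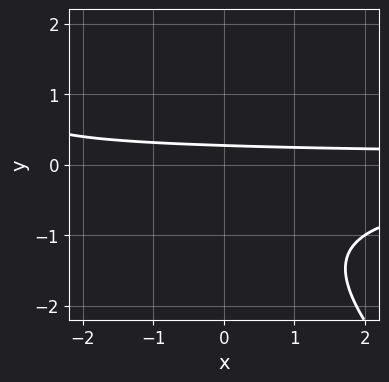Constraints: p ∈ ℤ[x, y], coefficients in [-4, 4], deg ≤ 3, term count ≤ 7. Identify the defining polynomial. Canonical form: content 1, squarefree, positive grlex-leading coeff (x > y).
2*x*y^2 + 2*y^3 + 2*y^2 + 3*y - 1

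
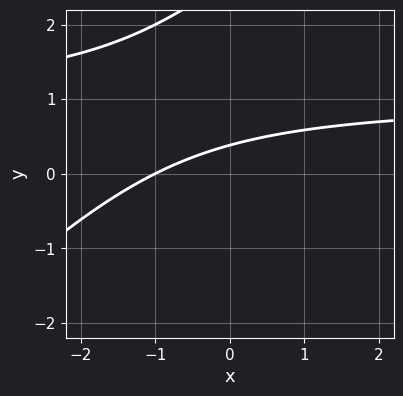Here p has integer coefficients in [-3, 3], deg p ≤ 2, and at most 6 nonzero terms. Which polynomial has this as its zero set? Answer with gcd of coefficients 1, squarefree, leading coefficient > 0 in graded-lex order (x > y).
x*y - y^2 - x + 3*y - 1

(a) deg p = 2.
(b) Against the integer gridlines: it crosses the x-axis at the gridline x = -1.
(c) Solving for integer coefficients yields p as stated.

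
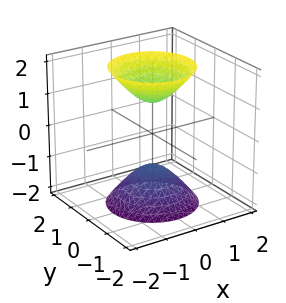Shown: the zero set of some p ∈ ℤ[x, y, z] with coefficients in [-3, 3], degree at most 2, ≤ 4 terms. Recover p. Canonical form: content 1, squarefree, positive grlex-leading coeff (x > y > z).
2*x^2 + 2*y^2 - z^2 + 1

I count 2 distinct pieces. They look like related sheets of one shape, so recover p as a whole.
deg p = 2. Two sheets facing apart; a quadric.
Symmetries: the z ↦ −z reflection is a symmetry, so z appears only in even powers; rotational symmetry about the z-axis ⇒ p depends on x, y only through x² + y².
Reading off the gridlines: the surface avoids every integer x-axis point in the box; a circular section at z = -2 has radius between 1 and 2; the surface avoids every integer y-axis point in the box.
Together with the visible shape, these determine p as stated. Check: (0, 0, 1) on the z-axis lies on the surface, and p(0, 0, 1) = 0. ✓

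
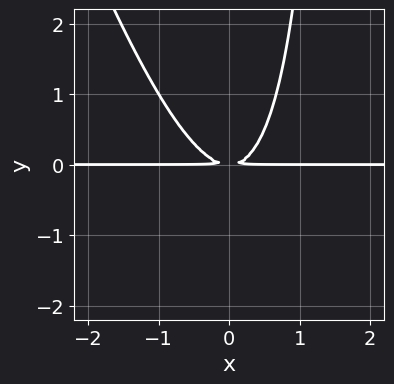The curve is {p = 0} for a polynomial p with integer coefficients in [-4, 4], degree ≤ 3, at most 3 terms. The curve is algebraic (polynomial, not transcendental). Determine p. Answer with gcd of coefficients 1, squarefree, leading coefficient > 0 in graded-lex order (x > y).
3*x^2*y + x*y^2 - 2*y^2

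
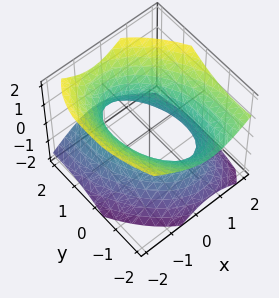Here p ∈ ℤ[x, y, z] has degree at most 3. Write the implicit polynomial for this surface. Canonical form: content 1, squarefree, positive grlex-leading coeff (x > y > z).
Degree: no degree-1 surface has this shape, so deg p = 2.
Observable constraints: among the integer gridlines, it crosses the x-axis at x ∈ {-1, 1}; the surface avoids every integer z-axis point in the box.
Assembling these constraints gives the stated polynomial.

2*x^2 + x*y + y^2 + y*z - 2*z^2 - 2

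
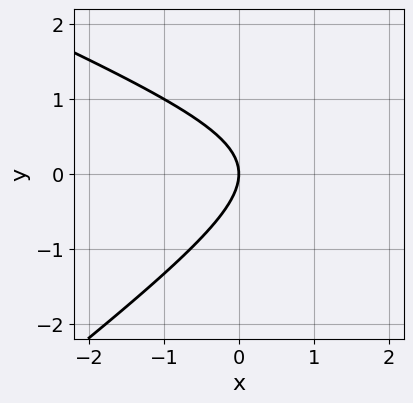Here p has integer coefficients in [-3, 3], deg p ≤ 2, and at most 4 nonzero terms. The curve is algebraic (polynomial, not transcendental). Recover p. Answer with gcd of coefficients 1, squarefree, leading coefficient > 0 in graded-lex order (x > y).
1. deg p = 2. A generic line meets the curve in up to 2 points.
2. Observable constraints: it crosses the y-axis at the gridline y = 0; it meets the x-axis at x = 0 (among the integer gridlines).
3. Putting this together gives p.

x^2 + x*y - 3*y^2 - 3*x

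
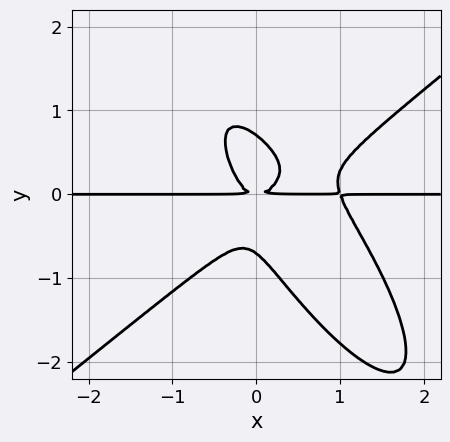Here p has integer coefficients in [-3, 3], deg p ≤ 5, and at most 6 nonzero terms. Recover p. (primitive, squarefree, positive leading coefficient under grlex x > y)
3*x^3*y - 3*x*y^3 - 2*y^4 - 3*x^2*y + y^2

1. deg p = 4. The shape is more complex than any degree-3 curve.
2. From the axis intercepts and sections: every point of the x-axis in the box is on the curve.
3. The integer polynomial consistent with all of this is the stated p.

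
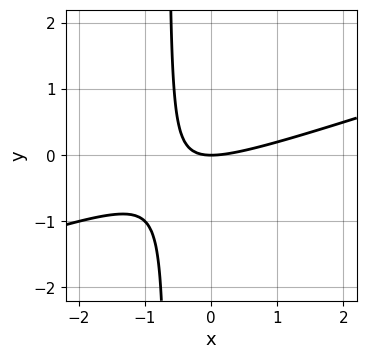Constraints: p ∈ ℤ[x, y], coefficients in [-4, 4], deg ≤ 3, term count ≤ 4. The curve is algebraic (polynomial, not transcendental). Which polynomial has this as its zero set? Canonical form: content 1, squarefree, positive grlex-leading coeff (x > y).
First, degree: a generic line meets the curve in up to 2 points, so deg p = 2.
Next, reading off the gridlines: it crosses the x-axis at the gridline x = 0; one y-axis crossing is at y = 0.
Finally, matching integer coefficients to the picture gives p.

x^2 - 3*x*y - 2*y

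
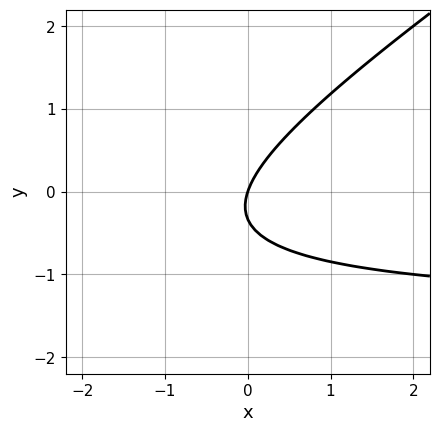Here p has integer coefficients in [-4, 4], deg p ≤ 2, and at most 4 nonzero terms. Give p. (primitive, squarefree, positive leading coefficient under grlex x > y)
2*x*y - 3*y^2 + 3*x - y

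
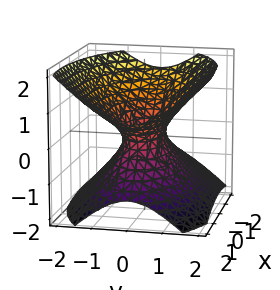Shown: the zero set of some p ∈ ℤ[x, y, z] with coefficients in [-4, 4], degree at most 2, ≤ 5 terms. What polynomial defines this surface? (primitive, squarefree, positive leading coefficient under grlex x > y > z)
x^2 - x*z + 3*y^2 - 3*z^2 - 1

First, deg p = 2. A generic line meets the surface in up to 2 points.
Then, against the integer gridlines: it misses every integer gridline on the z-axis; among the integer gridlines, it crosses the x-axis at x ∈ {-1, 1}.
Finally, the integer polynomial consistent with all of this is the stated p.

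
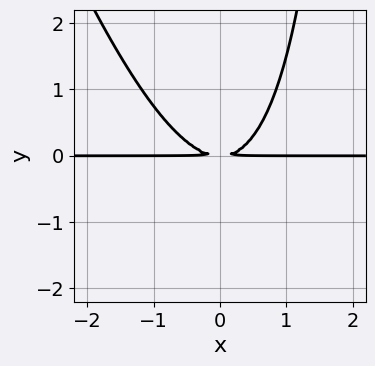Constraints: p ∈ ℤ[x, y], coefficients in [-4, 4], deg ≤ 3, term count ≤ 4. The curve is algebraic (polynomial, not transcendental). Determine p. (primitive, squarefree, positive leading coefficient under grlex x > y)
3*x^2*y + x*y^2 - 3*y^2

(a) The degree is 3 — a generic line meets the curve in up to 3 points.
(b) From the visible intercepts: every point of the x-axis in the box is on the curve.
(c) The integer polynomial consistent with all of this is the stated p.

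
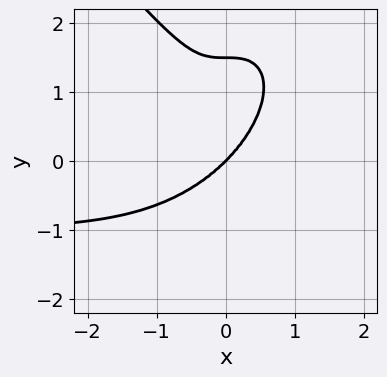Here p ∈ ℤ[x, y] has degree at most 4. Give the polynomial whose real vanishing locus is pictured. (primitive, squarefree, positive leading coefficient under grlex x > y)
First, deg p = 4.
Then, reading off the gridlines: it crosses the y-axis at the gridline y = 0; one x-axis crossing is at x = 0.
Finally, putting this together gives p.

3*x^3*y + 2*y^4 + 3*x^3 - 3*y^3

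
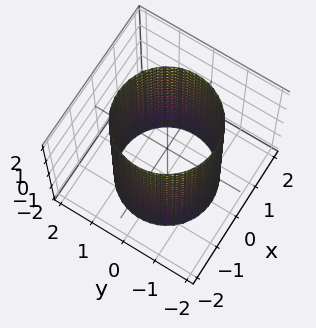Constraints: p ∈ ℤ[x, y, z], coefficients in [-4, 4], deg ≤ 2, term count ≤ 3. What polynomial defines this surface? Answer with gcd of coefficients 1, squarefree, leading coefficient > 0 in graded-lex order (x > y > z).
x^2 + y^2 - 2

1. deg p = 2.
2. Symmetry: the surface is invariant under rotation about z: p = q(x² + y², z); mirror symmetry z ↦ −z ⇒ only even powers of z.
3. Checking where it meets the axes: it misses every integer gridline on the z-axis; a circular section at z = -2 has radius between 1 and 2.
4. The integer polynomial consistent with all of this is the stated p.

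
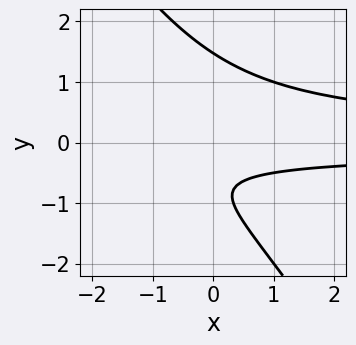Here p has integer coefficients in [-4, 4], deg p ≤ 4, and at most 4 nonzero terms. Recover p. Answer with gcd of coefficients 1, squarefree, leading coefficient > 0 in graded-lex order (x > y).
3*x*y^2 + 2*y^3 - 3*y - 2

1. The degree is 3 — no degree-2 curve has this shape.
2. From the visible intercepts: no x-intercept at any integer in the box.
3. Matching integer coefficients to the picture gives p.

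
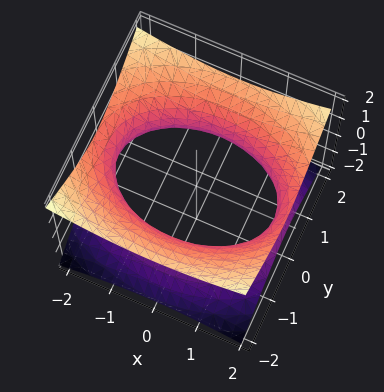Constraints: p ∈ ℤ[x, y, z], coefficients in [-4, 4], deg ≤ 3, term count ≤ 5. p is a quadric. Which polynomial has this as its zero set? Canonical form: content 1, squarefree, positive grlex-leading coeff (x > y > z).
x^2 + 2*y^2 - 3*z^2 - 3

1. deg p = 2.
2. Symmetries: the x ↦ −x reflection is a symmetry, so x appears only in even powers; mirror symmetry y ↦ −y ⇒ only even powers of y; the z ↦ −z reflection is a symmetry, so z appears only in even powers.
3. Reading off the gridlines: no z-intercept at any integer in the box.
4. Assembling these constraints gives the stated polynomial.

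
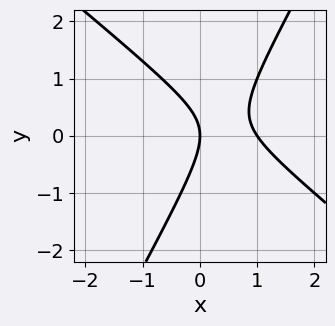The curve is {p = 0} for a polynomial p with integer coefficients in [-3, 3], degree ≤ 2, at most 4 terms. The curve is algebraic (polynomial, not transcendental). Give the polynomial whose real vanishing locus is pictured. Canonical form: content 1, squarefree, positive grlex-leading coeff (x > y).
3*x^2 + 2*x*y - 2*y^2 - 3*x

1. Degree: the shape is more complex than any degree-1 curve, so deg p = 2.
2. From the axis intercepts and sections: among the integer gridlines, it crosses the x-axis at x ∈ {0, 1}; one y-axis crossing is at y = 0.
3. Together with the visible shape, these determine p as stated.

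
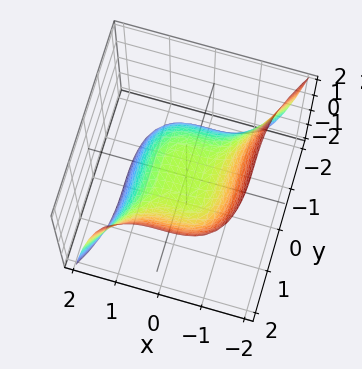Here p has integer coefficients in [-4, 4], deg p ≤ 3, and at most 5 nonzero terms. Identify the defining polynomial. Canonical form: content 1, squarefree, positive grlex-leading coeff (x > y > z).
1. The degree is 3 — a generic line meets the surface in up to 3 points.
2. Checking where it meets the axes: one y-axis crossing is at y = 0; it crosses the x-axis at the gridline x = 0; it crosses the z-axis at the gridline z = 0.
3. Assembling these constraints gives the stated polynomial.

2*x^3 - y^3 + 3*z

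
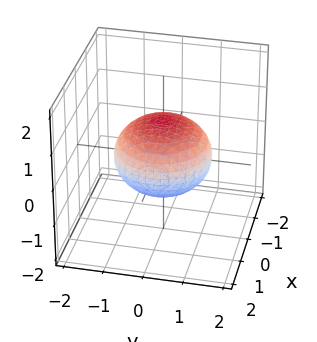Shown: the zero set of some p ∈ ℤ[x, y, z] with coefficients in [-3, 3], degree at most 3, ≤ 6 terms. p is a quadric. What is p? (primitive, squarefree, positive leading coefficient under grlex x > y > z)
2*x^2 + 2*y^2 + 3*z^2 - 3

First, deg p = 2. A closed, bounded, convex surface; a quadric.
Then, by symmetry, the surface is invariant under rotation about z: p = q(x² + y², z); mirror symmetry z ↦ −z ⇒ only even powers of z.
Next, observable constraints: the z-axis gridline crossings are at z ∈ {-1, 1}; a circular section at z = 0 has radius between 1 and 2.
Finally, solving for integer coefficients yields p as stated.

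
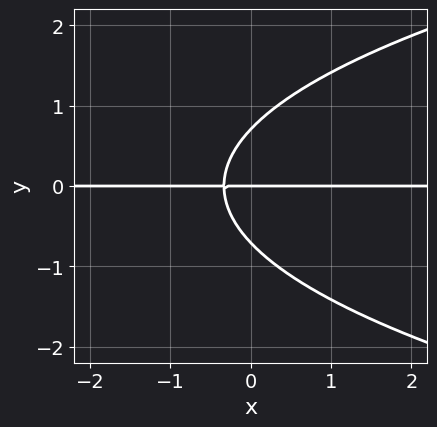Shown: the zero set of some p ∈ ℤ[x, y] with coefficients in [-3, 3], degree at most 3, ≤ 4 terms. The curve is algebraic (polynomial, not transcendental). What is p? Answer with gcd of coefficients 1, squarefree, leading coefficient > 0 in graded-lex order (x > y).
2*y^3 - 3*x*y - y

Degree: a generic line meets the curve in up to 3 points, so deg p = 3.
Checking where it meets the axes: it meets the y-axis at y = 0 (among the integer gridlines); every point of the x-axis in the box is on the curve.
Together with the visible shape, these determine p as stated.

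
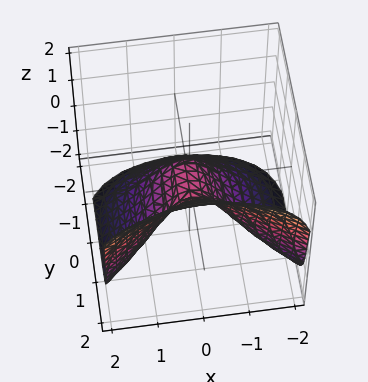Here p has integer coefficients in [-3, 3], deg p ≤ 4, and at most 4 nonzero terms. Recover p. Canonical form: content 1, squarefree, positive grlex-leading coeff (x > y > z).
2*y^3 - z^3 - 3*x^2 - 2*z

First, degree: a generic line meets the surface in up to 3 points, so deg p = 3.
Then, from the visible intercepts: it meets the y-axis at y = 0 (among the integer gridlines); one x-axis crossing is at x = 0; it meets the z-axis at z = 0 (among the integer gridlines).
Finally, fitting integer coefficients to these (and the overall shape) gives p.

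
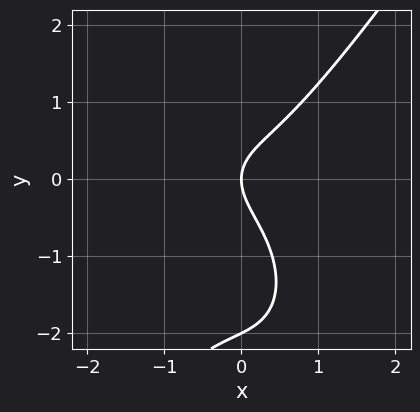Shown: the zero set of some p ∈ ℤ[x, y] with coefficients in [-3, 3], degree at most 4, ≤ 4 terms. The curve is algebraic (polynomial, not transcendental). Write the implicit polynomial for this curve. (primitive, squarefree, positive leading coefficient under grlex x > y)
Degree: no degree-2 curve has this shape, so deg p = 3.
Against the integer gridlines: one x-axis crossing is at x = 0; among the integer gridlines, it crosses the y-axis at y ∈ {-2, 0}.
The integer polynomial consistent with all of this is the stated p.

3*x^3 - y^3 - 2*y^2 + 2*x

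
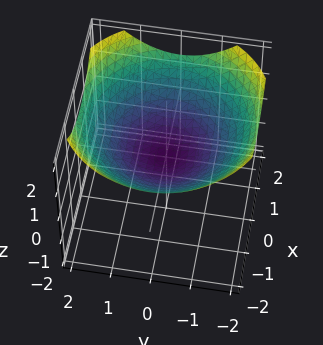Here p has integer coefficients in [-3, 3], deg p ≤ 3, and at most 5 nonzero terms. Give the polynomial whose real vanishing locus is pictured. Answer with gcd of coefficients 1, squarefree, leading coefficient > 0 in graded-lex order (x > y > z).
x^2 + y^2 - 3*z

1. Degree: a single bowl opening along one axis; a quadric, so deg p = 2.
2. Symmetry: every cross-section ⟂ z is a circle, so x, y appear only via x² + y².
3. From the visible intercepts: a circular section at z = 1 has radius between 1 and 2; it meets the x-axis at x = 0 (among the integer gridlines); it meets the z-axis at z = 0 (among the integer gridlines).
4. These observations pin down the coefficients.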